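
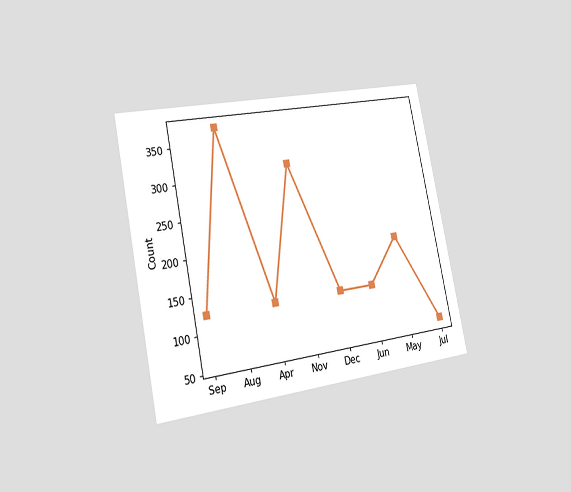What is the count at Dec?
124

The chart is tilted about 11° counter-clockwise and viewed slightly from the left. At Dec, the line is at 124.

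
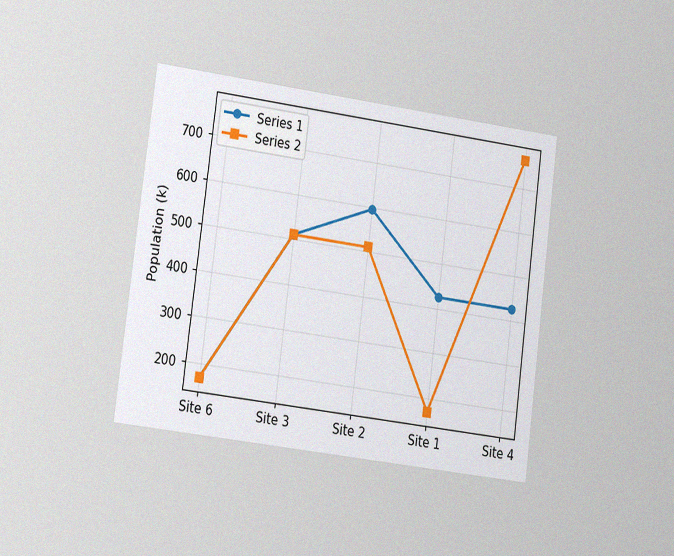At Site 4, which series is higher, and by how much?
The chart is tilted about 7° clockwise and viewed slightly from the left, with some photo noise. At Site 4, Series 2 sits above the other line by 340k.

Series 2, by 340k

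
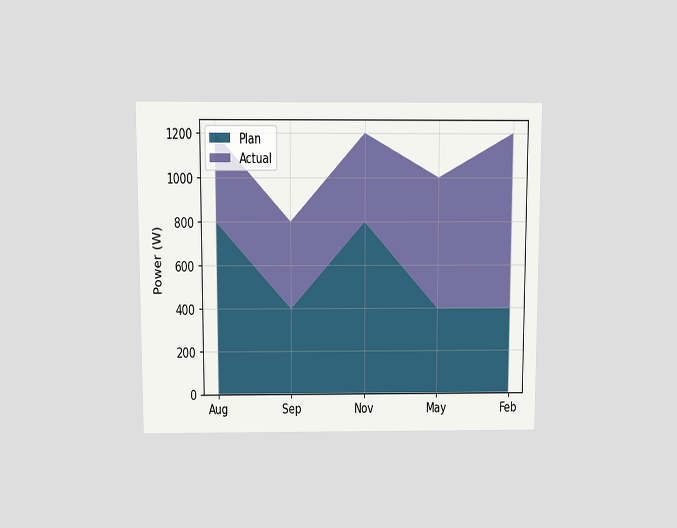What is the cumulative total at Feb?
The chart is viewed slightly from above. The stacked total at Feb reaches 1200W.

1200W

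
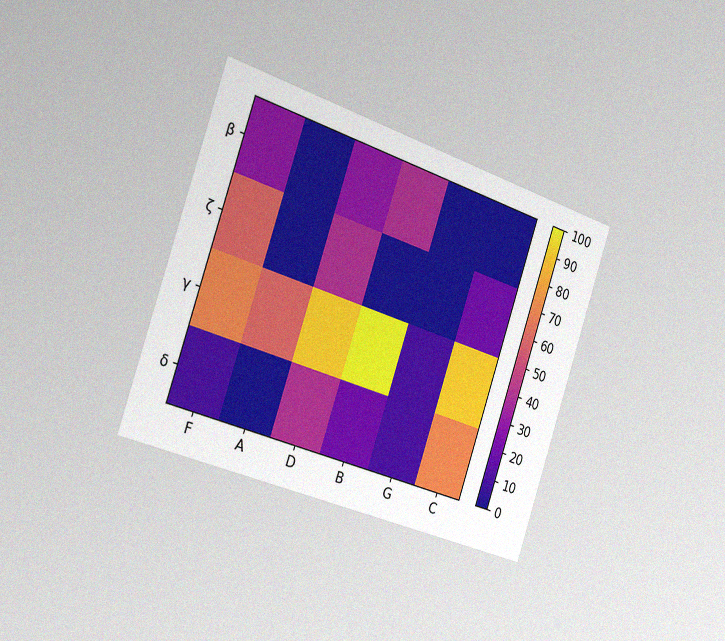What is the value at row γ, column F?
The chart is tilted about 19° clockwise and viewed slightly from the left, with some photo noise. Matching cell (γ, F) against the colorbar gives 70.

70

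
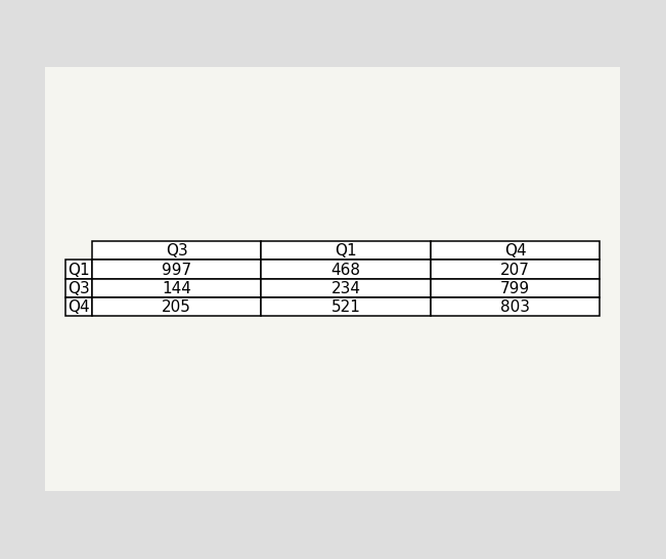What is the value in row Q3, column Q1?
The (Q3, Q1) cell reads 234.

234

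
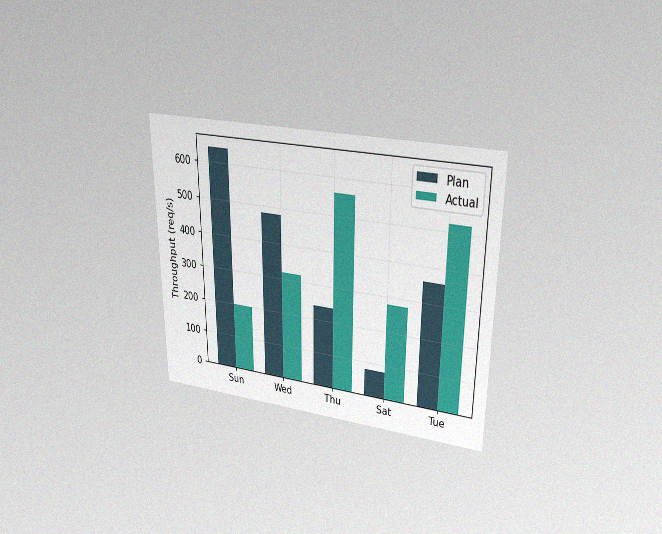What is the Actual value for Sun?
The chart is viewed at a slight angle, with some photo noise. The Actual bar at Sun reaches 200req/s on the y-axis.

200req/s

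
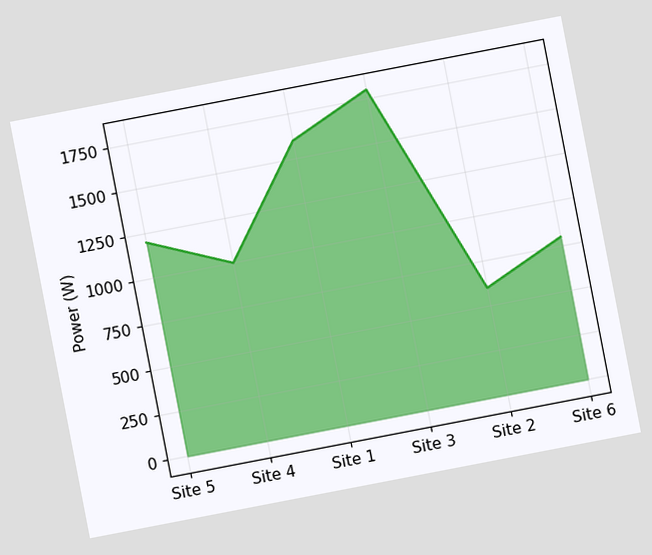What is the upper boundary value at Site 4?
1000W

The chart is tilted about 11° counter-clockwise. At Site 4 the upper boundary is at 1000W.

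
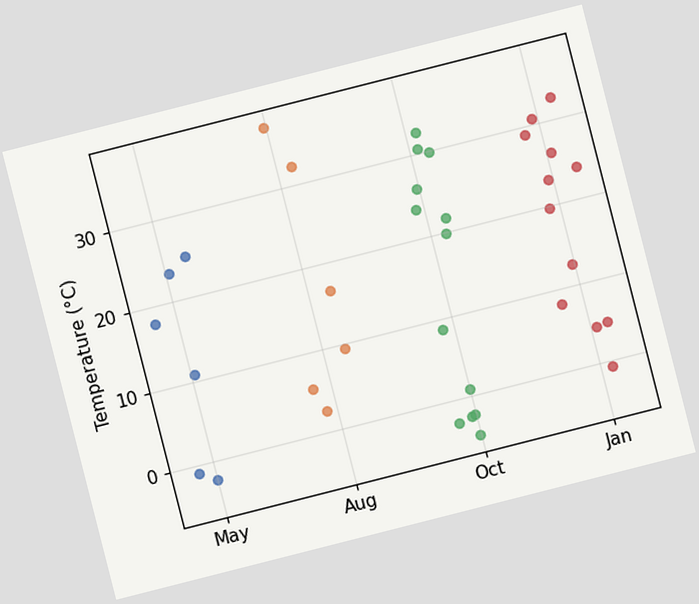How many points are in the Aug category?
The chart is tilted about 14° counter-clockwise. Counting the markers in the Aug column gives 6.

6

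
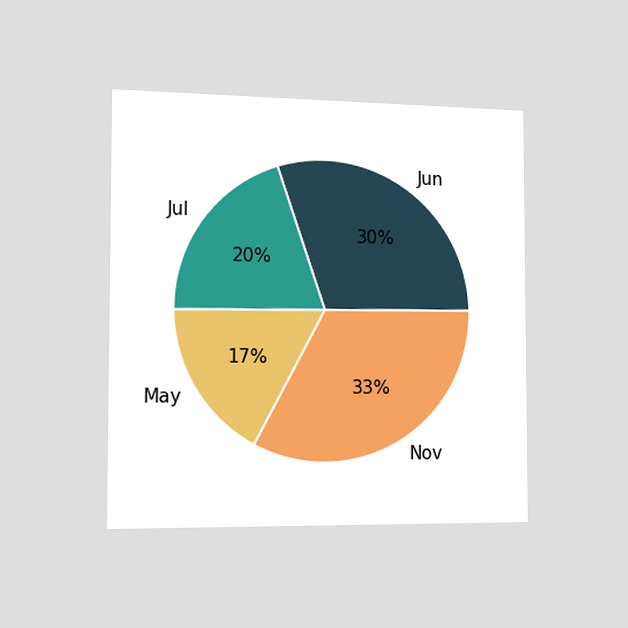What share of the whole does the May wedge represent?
17%

The chart is viewed slightly from the left. The May slice takes up 17% of the pie.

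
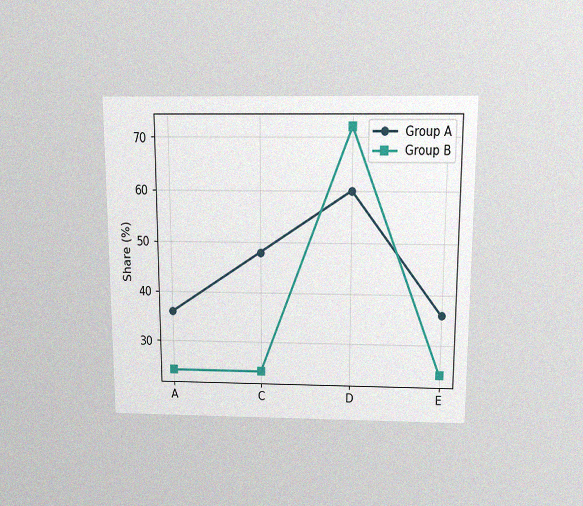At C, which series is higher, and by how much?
The chart is viewed slightly from above, with some photo noise. At C, Group A sits above the other line by 24%.

Group A, by 24%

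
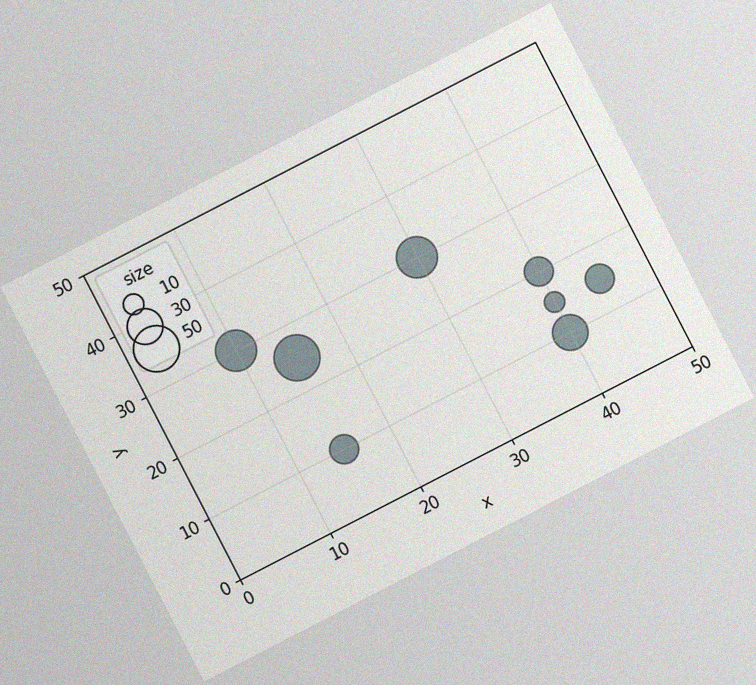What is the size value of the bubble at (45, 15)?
20

The chart is tilted about 27° counter-clockwise, with some photo noise. Matching the bubble at (45, 15) against the size legend gives 20.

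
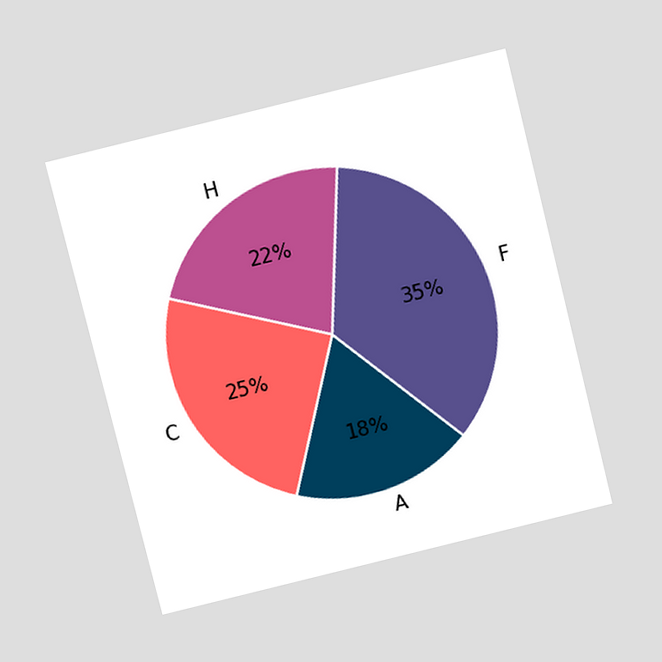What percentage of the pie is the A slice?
The chart is tilted about 14° counter-clockwise and viewed slightly from above. The A slice takes up 18% of the pie.

18%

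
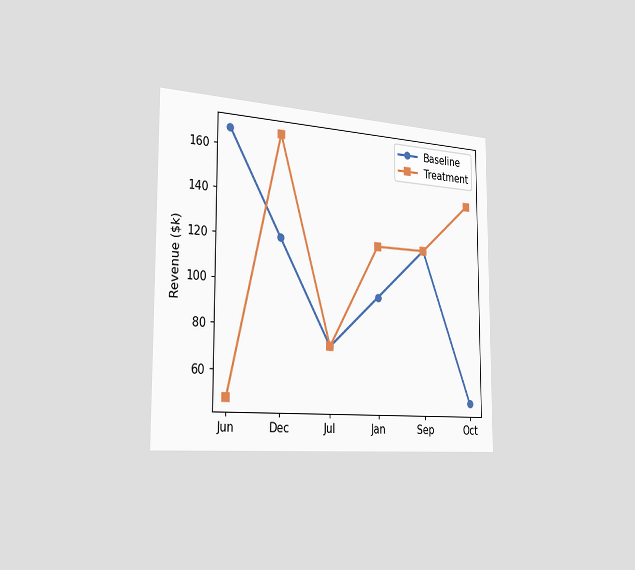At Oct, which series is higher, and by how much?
The chart is viewed slightly from the left. At Oct, Treatment sits above the other line by $96k.

Treatment, by $96k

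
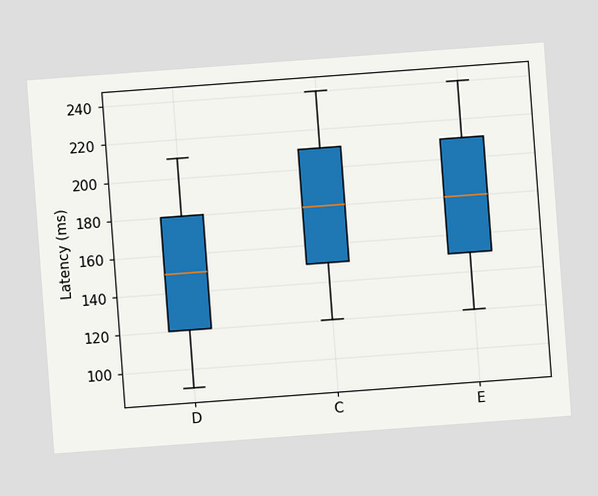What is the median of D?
The chart is tilted about 4° counter-clockwise. The median line in the D box sits at 150ms.

150ms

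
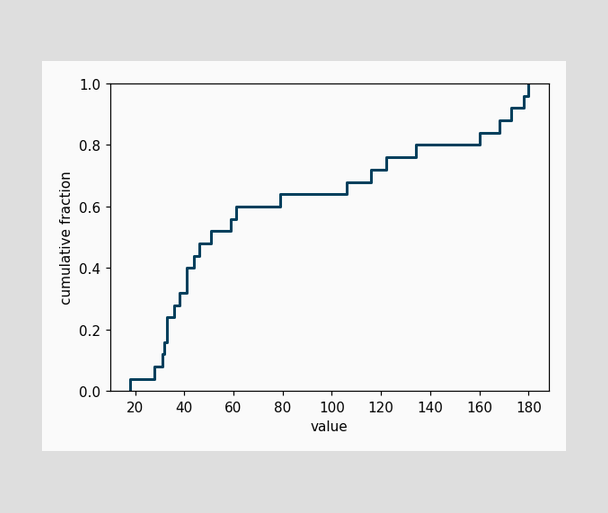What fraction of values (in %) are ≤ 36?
At x=36 the ECDF step is at 28%.

28%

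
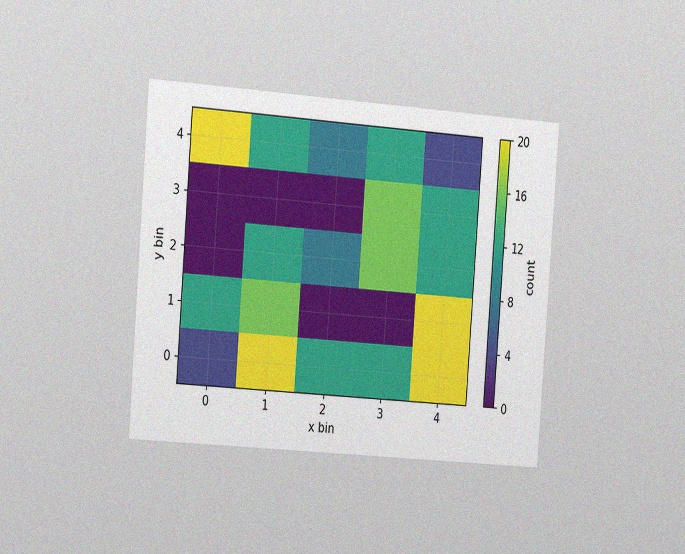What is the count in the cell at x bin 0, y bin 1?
The chart is tilted about 4° clockwise and viewed slightly from the left, with some photo noise. Matching the cell (0, 1) against the colorbar gives 12.

12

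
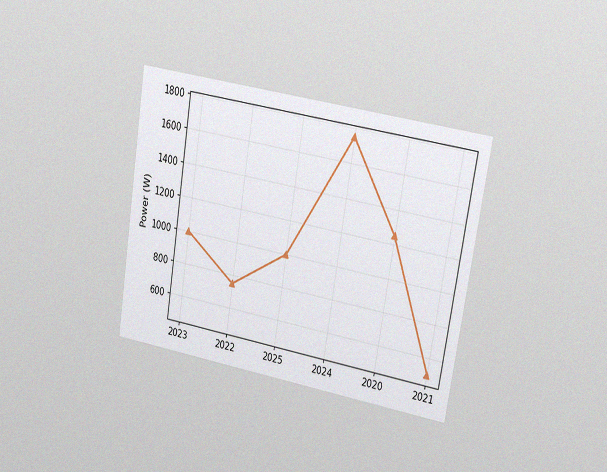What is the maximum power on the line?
1750W

The chart is tilted about 9° clockwise and viewed at a slight angle, with some photo noise. The highest point is at 2024, and reading across to the y-axis gives 1750W.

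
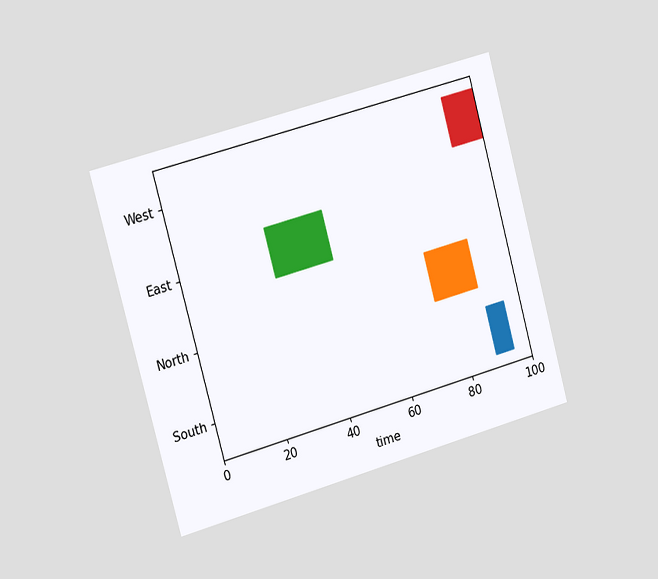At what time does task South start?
89

The chart is tilted about 15° counter-clockwise and viewed slightly from the left. The South bar begins at t=89.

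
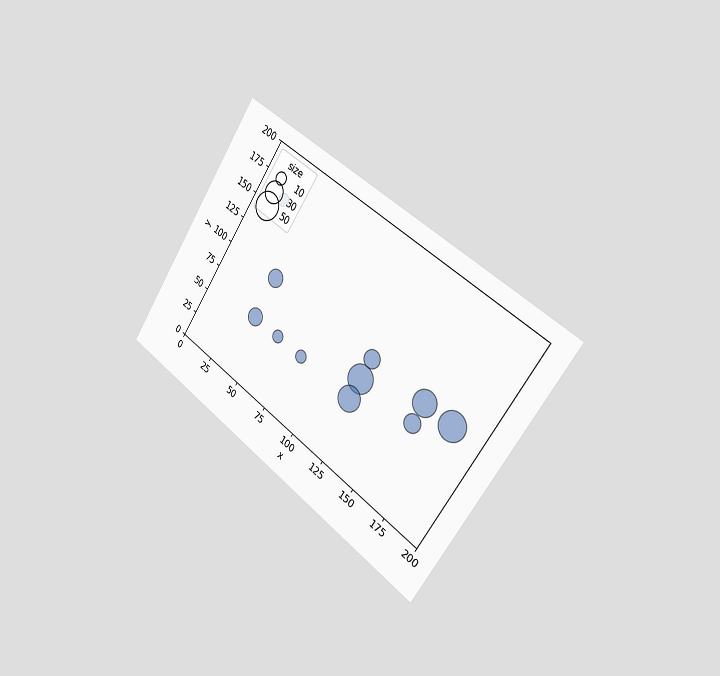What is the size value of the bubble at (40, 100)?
The chart is tilted about 34° clockwise and viewed slightly from the right. Matching the bubble at (40, 100) against the size legend gives 20.

20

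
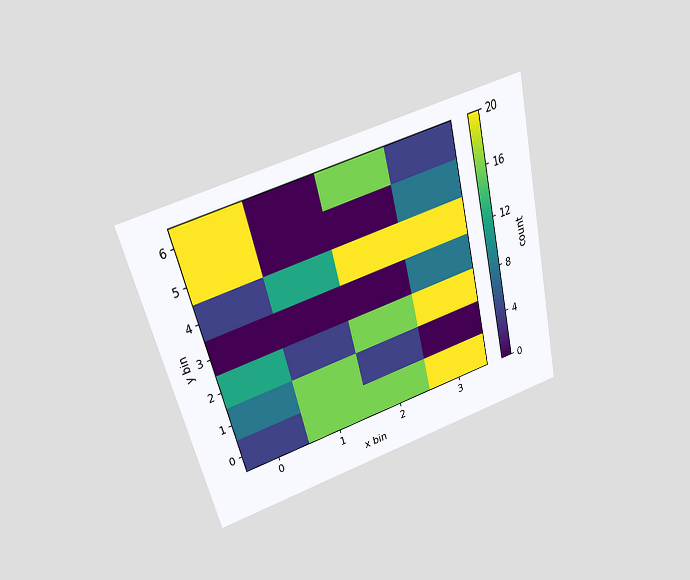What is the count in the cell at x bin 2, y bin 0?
16

The chart is tilted about 14° counter-clockwise and viewed slightly from above. Matching the cell (2, 0) against the colorbar gives 16.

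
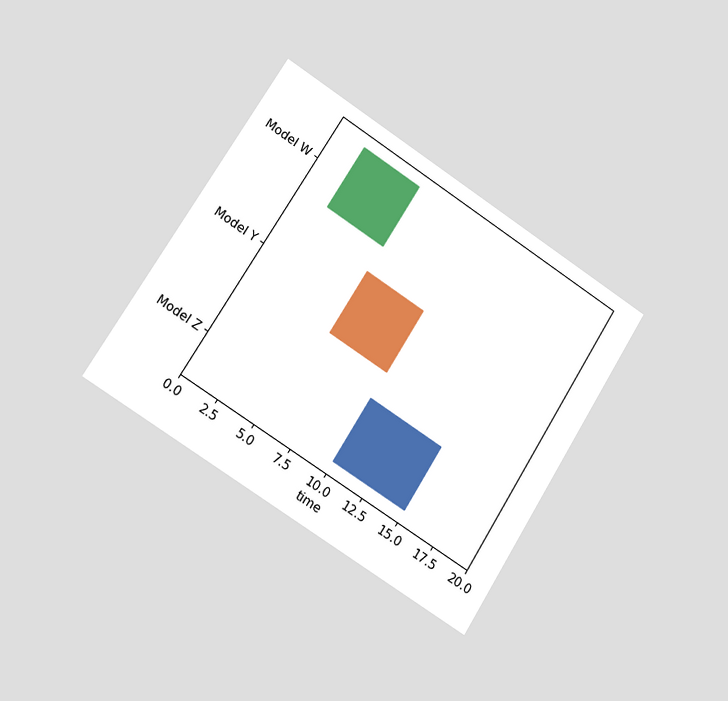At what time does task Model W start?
2

The chart is tilted about 32° clockwise and viewed slightly from the left. The Model W bar begins at t=2.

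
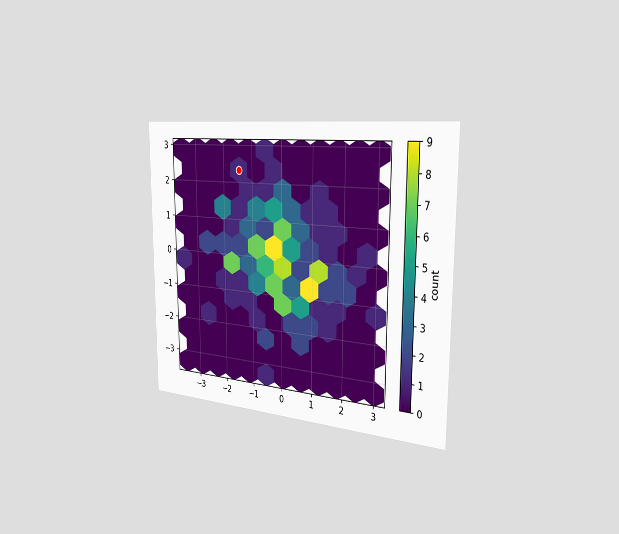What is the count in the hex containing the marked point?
The chart is viewed slightly from the right. The marked hex reads 1 on the colorbar.

1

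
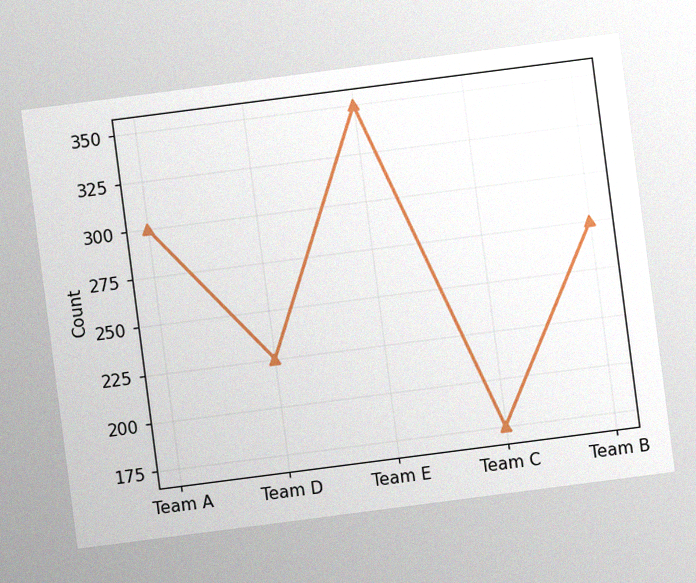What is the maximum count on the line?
The chart is tilted about 7° counter-clockwise, with some photo noise. The highest point is at Team E, and reading across to the y-axis gives 350.

350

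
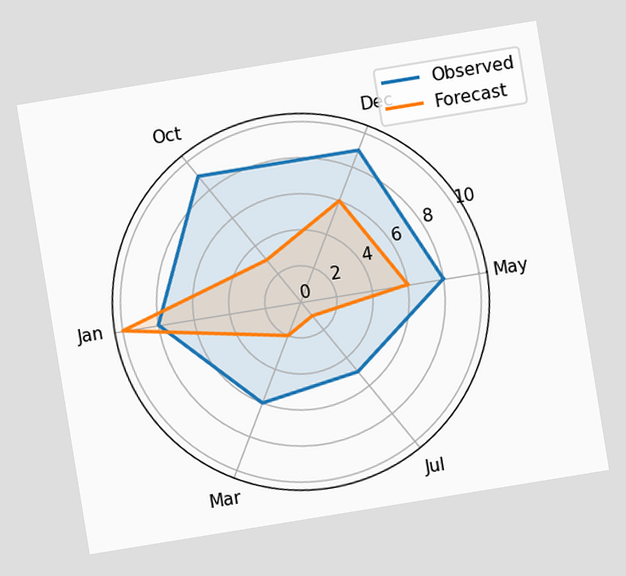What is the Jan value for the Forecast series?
The chart is tilted about 9° counter-clockwise. On the Jan axis, Forecast reaches 10.

10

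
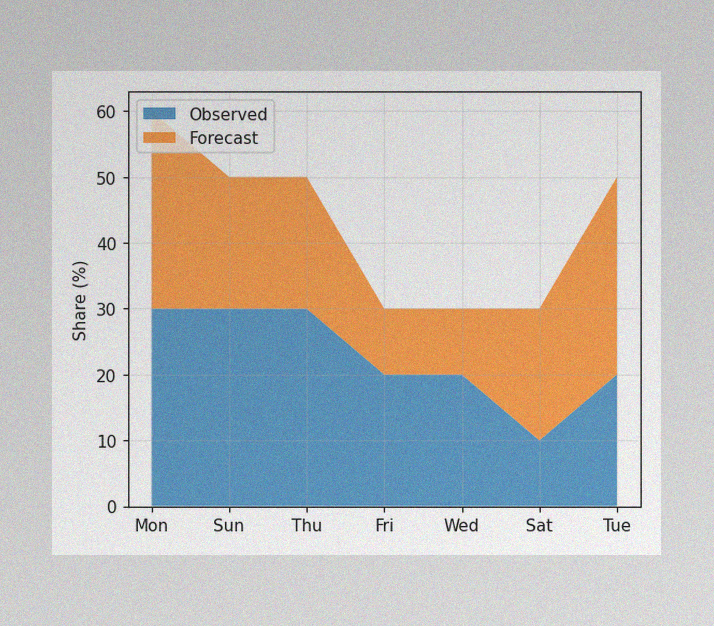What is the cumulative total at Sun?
50%

The image has some photo noise and uneven lighting. The stacked total at Sun reaches 50%.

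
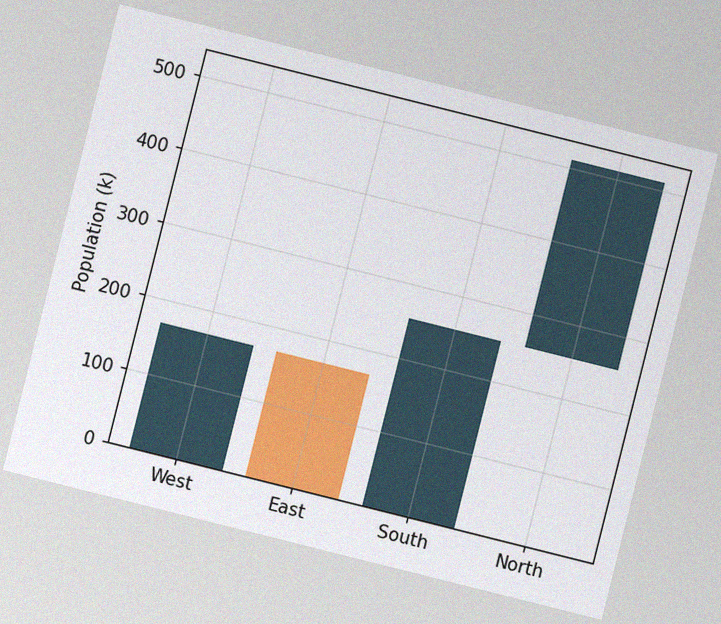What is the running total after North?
510k

The chart is tilted about 14° clockwise, with some photo noise. After North the running total reaches 510k.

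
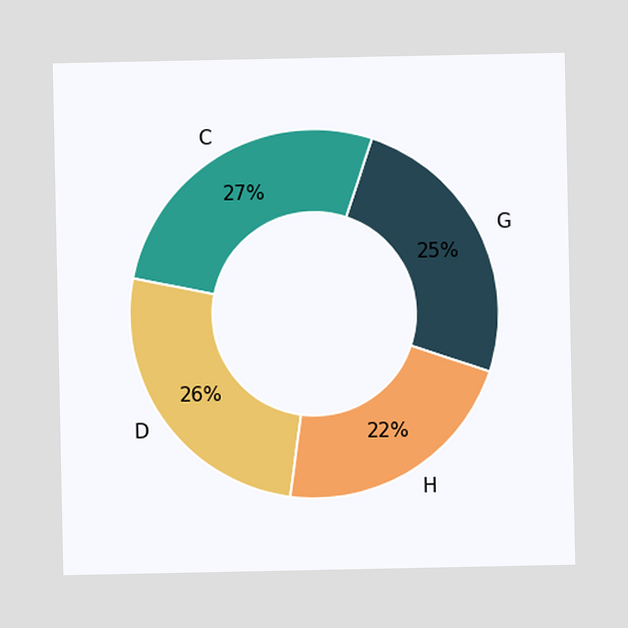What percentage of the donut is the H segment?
22%

The H segment takes up 22% of the ring.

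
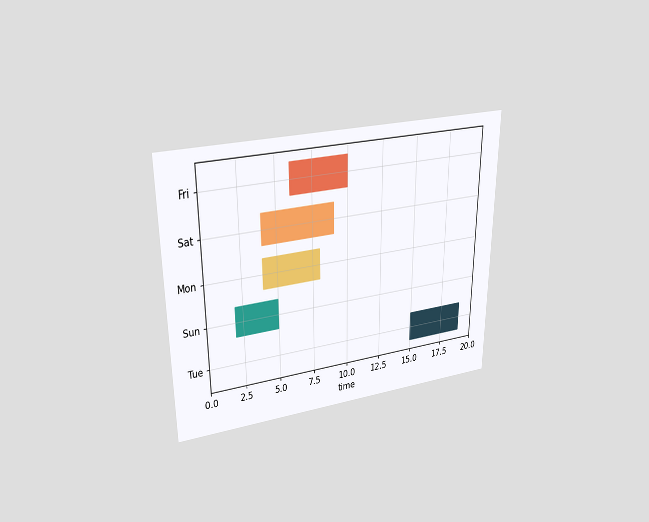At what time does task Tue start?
The chart is viewed slightly from above. The Tue bar begins at t=15.

15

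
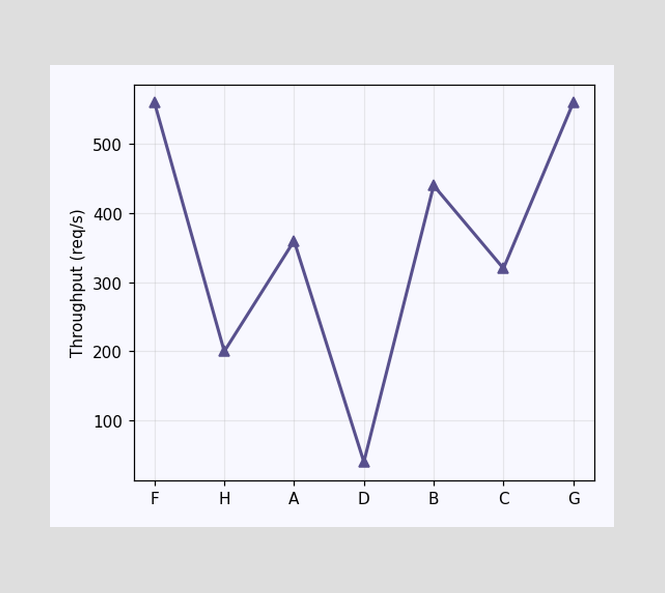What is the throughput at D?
At D, the line is at 40req/s.

40req/s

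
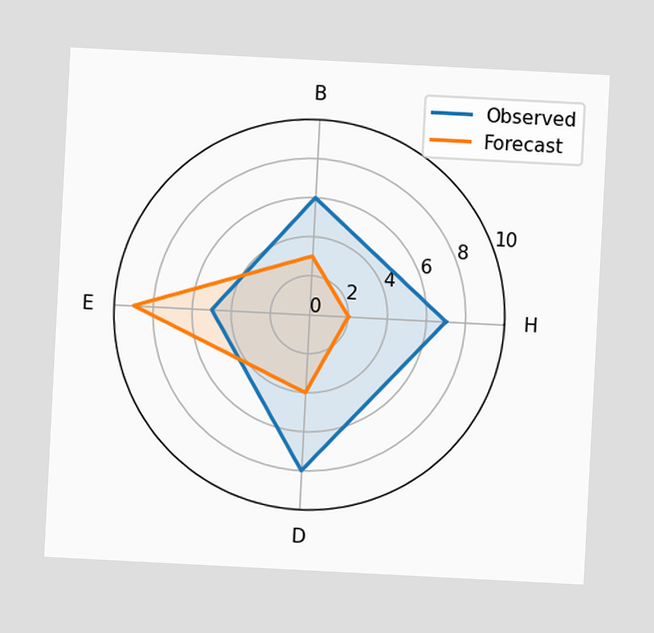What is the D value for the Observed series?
8

The chart is tilted about 3° clockwise. On the D axis, Observed reaches 8.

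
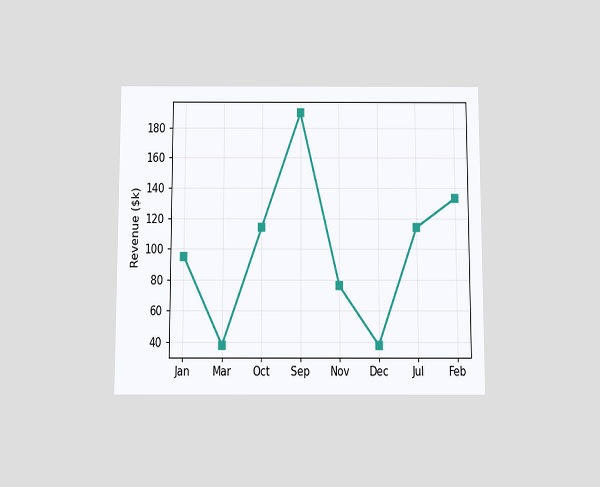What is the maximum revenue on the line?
The chart is viewed slightly from below. The highest point is at Sep, and reading across to the y-axis gives $190k.

$190k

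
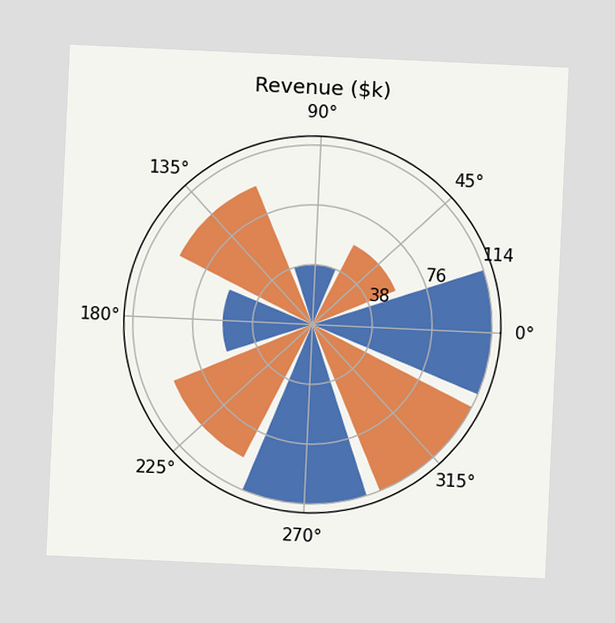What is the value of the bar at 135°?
The chart is tilted about 3° clockwise. The bar at 135° reaches $95k on the radial axis.

$95k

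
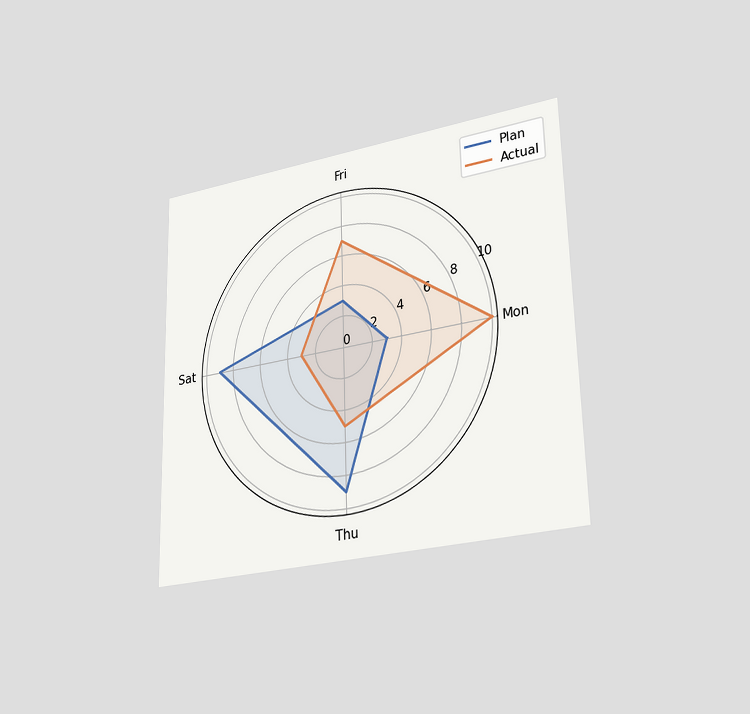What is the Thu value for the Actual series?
5

The chart is viewed slightly from the right. On the Thu axis, Actual reaches 5.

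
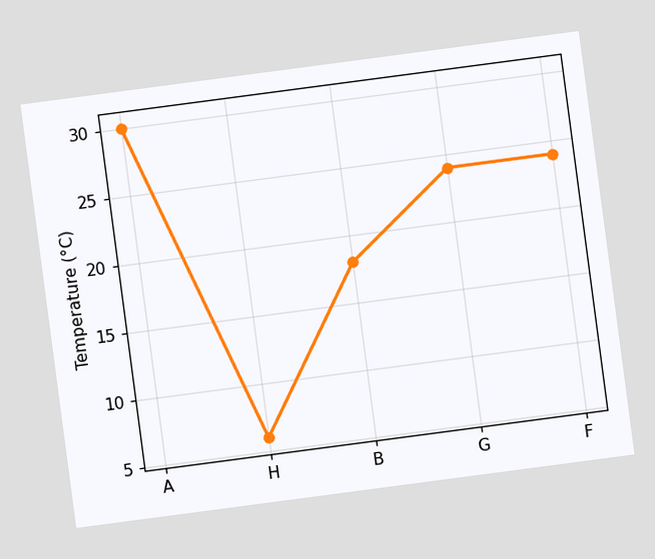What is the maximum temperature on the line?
30°C

The chart is tilted about 8° counter-clockwise. The highest point is at A, and reading across to the y-axis gives 30°C.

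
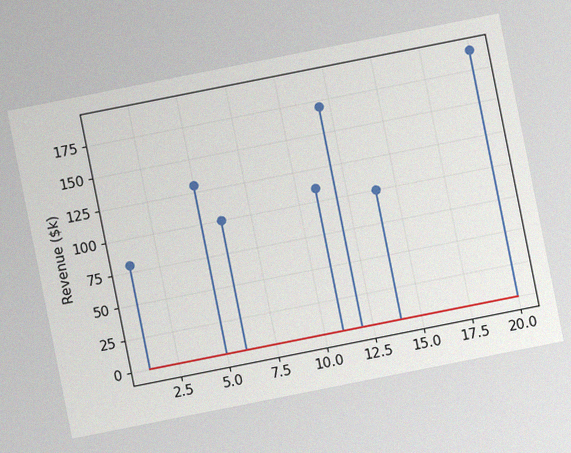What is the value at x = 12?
The chart is tilted about 11° counter-clockwise, with some photo noise. The stem at x=12 reaches $170k.

$170k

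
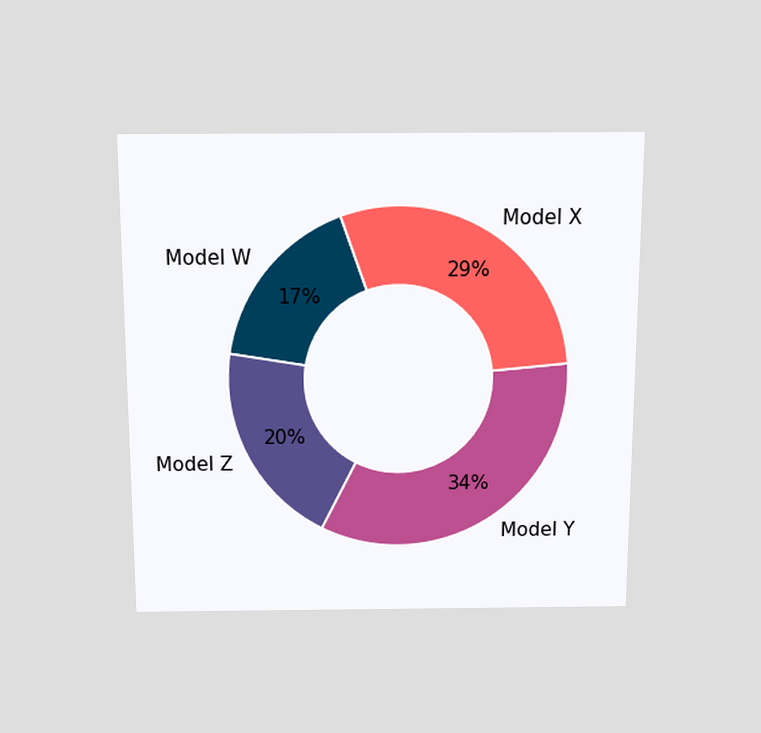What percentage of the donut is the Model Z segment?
The chart is viewed slightly from above. The Model Z segment takes up 20% of the ring.

20%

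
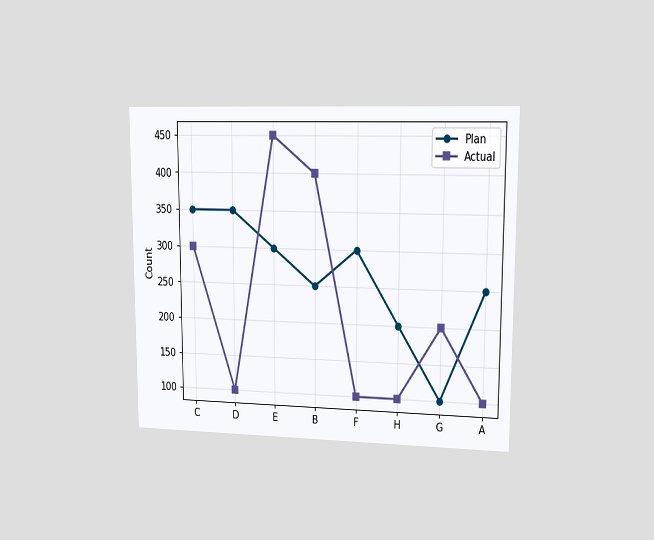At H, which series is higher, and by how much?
Plan, by 100

The chart is viewed at a slight angle. At H, Plan sits above the other line by 100.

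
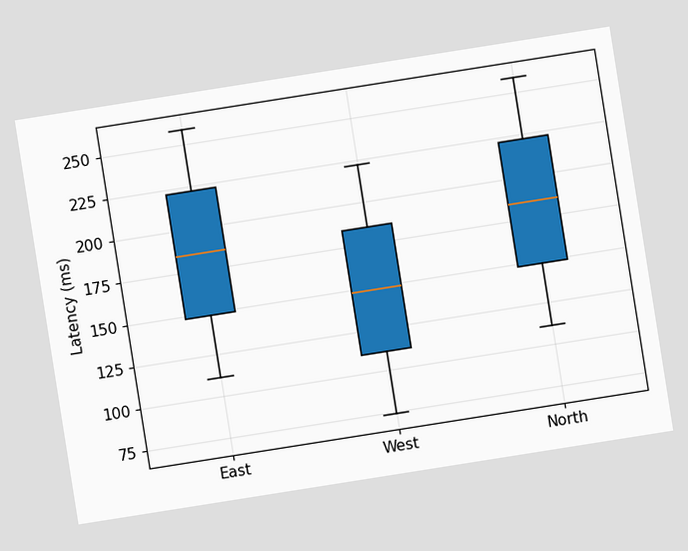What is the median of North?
185ms

The chart is tilted about 9° counter-clockwise. The median line in the North box sits at 185ms.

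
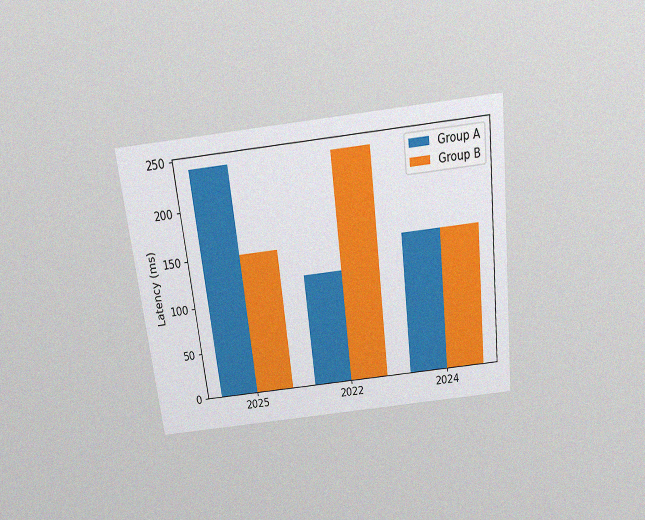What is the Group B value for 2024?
The chart is tilted about 7° counter-clockwise and viewed slightly from above, with some photo noise. The Group B bar at 2024 reaches 150ms on the y-axis.

150ms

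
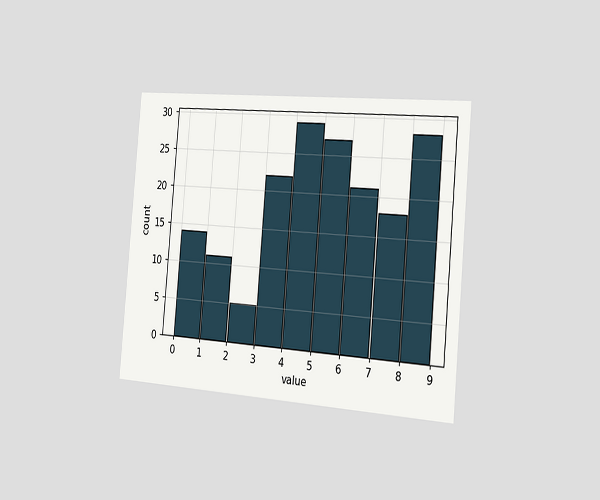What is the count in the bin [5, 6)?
The chart is tilted about 5° clockwise and viewed slightly from the right. The [5, 6) bin has height 27.

27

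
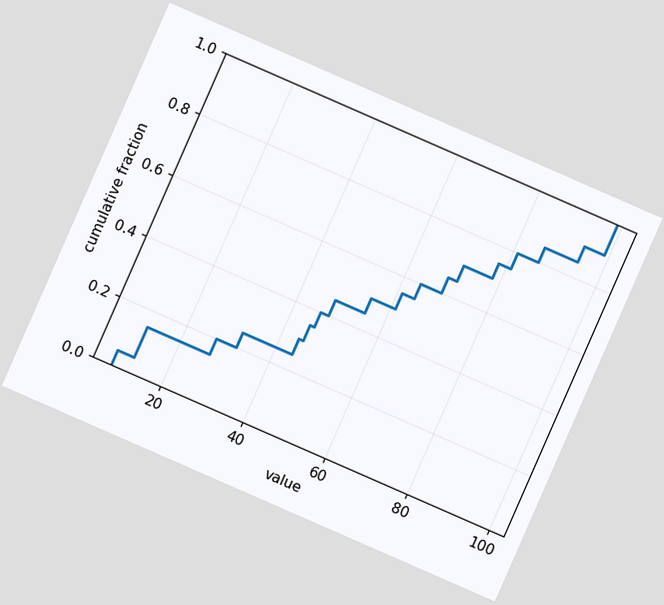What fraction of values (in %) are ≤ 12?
The chart is tilted about 24° clockwise. At x=12 the ECDF step is at 15%.

15%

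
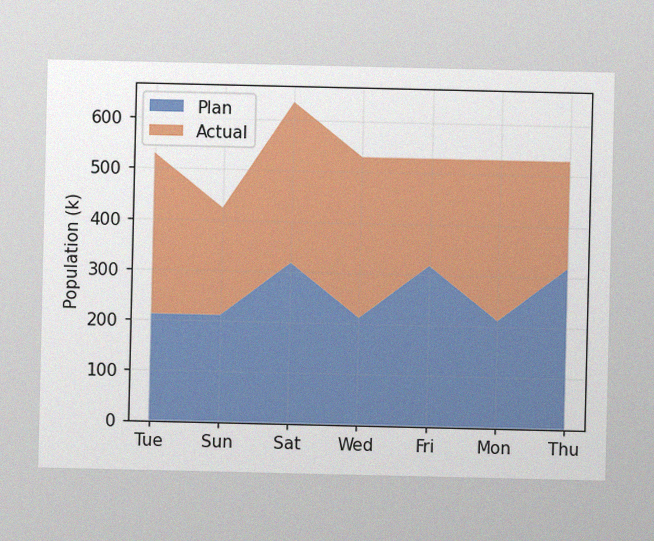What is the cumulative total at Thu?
530k

The image has some photo noise and uneven lighting. The stacked total at Thu reaches 530k.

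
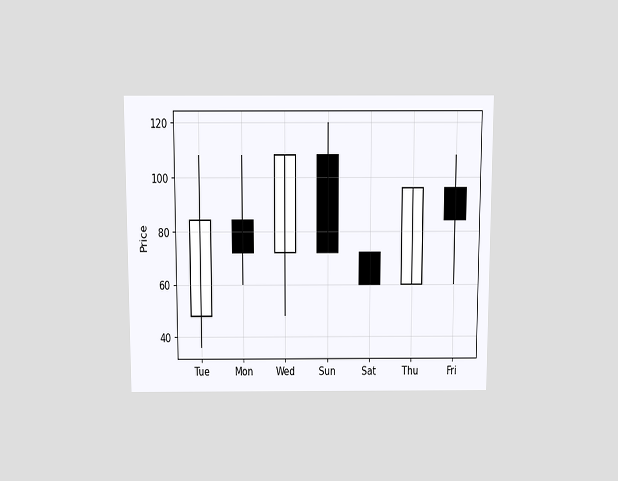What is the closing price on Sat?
60

The chart is viewed slightly from above. The Sat candle closes at 60.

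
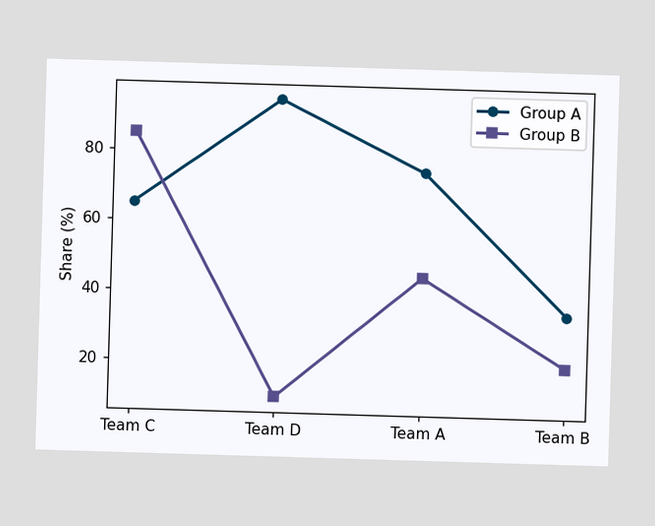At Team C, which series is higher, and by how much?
At Team C, Group B sits above the other line by 20%.

Group B, by 20%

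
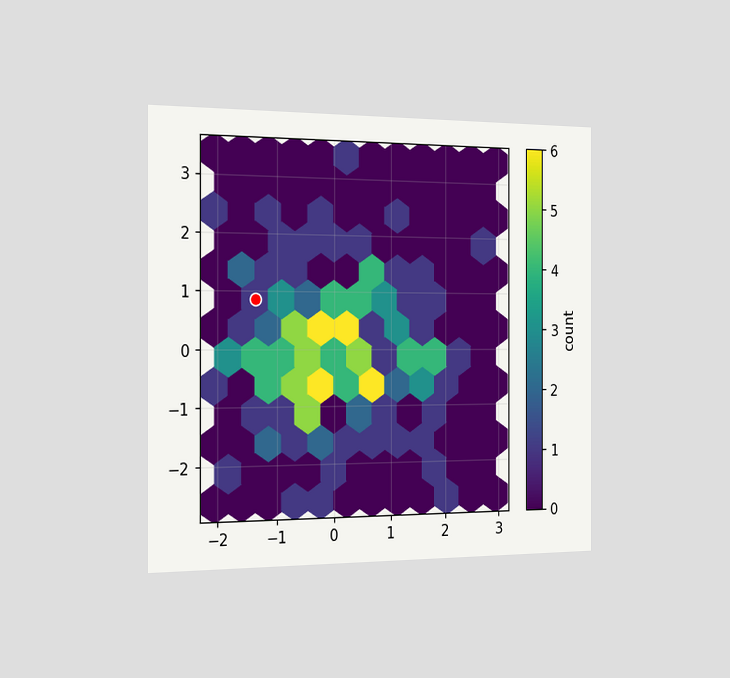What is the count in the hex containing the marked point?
1

The chart is viewed slightly from the left. The marked hex reads 1 on the colorbar.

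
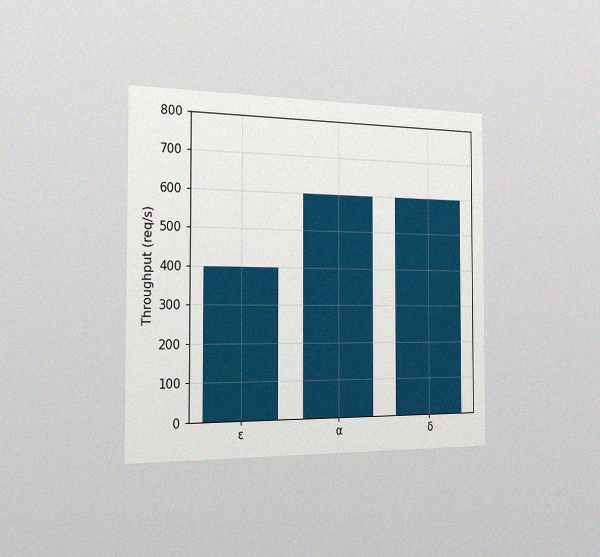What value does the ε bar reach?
The chart is viewed slightly from the left, with some photo noise. Reading along the chart's y-axis, the ε bar reaches 400req/s.

400req/s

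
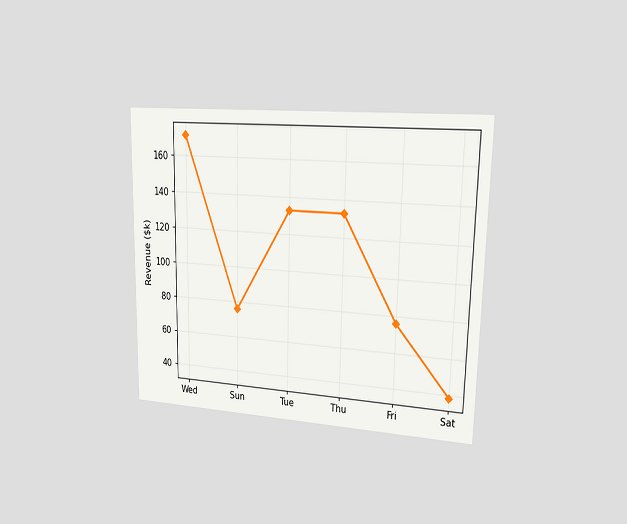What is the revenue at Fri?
$76k

The chart is viewed slightly from the right. At Fri, the line is at $76k.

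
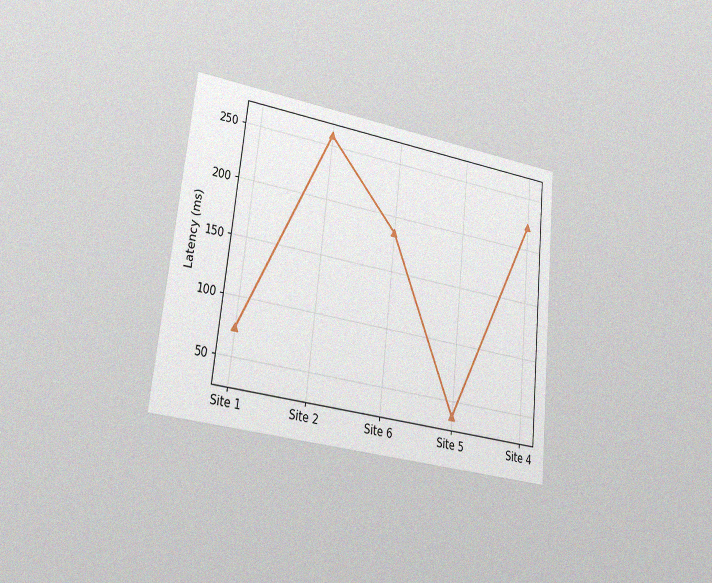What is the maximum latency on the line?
259ms

The chart is tilted about 6° clockwise and viewed slightly from the left, with some photo noise. The highest point is at Site 2, and reading across to the y-axis gives 259ms.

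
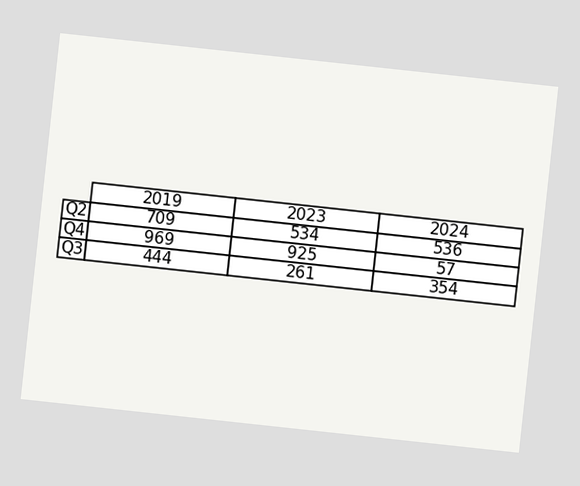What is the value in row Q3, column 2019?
The chart is tilted about 6° clockwise. The (Q3, 2019) cell reads 444.

444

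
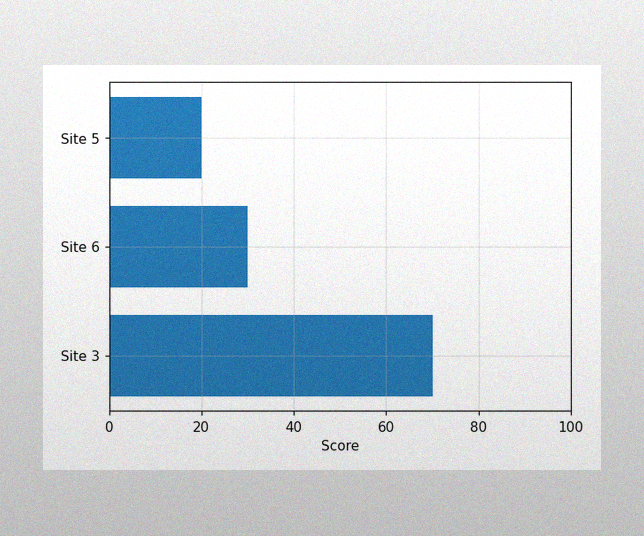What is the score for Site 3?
70

The image has some photo noise and uneven lighting. Reading along the chart's x-axis, the Site 3 bar reaches 70.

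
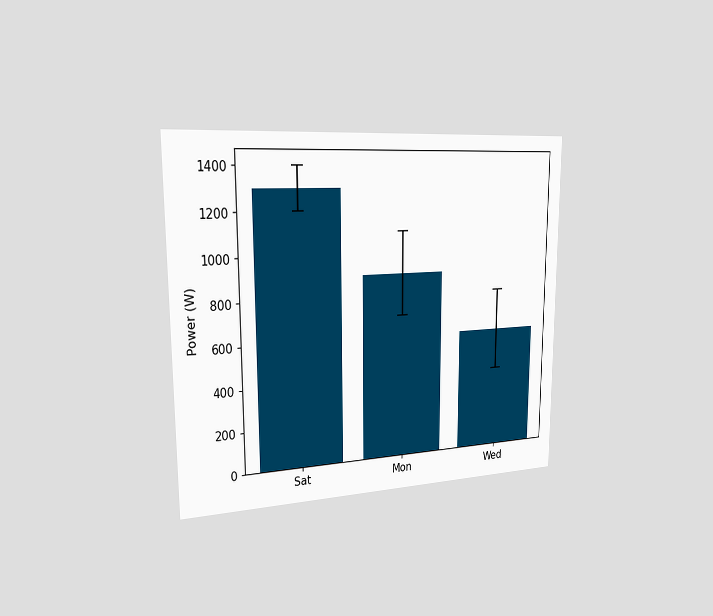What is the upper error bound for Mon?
The chart is viewed slightly from the left. The Mon bar's upper whisker reaches 1100W.

1100W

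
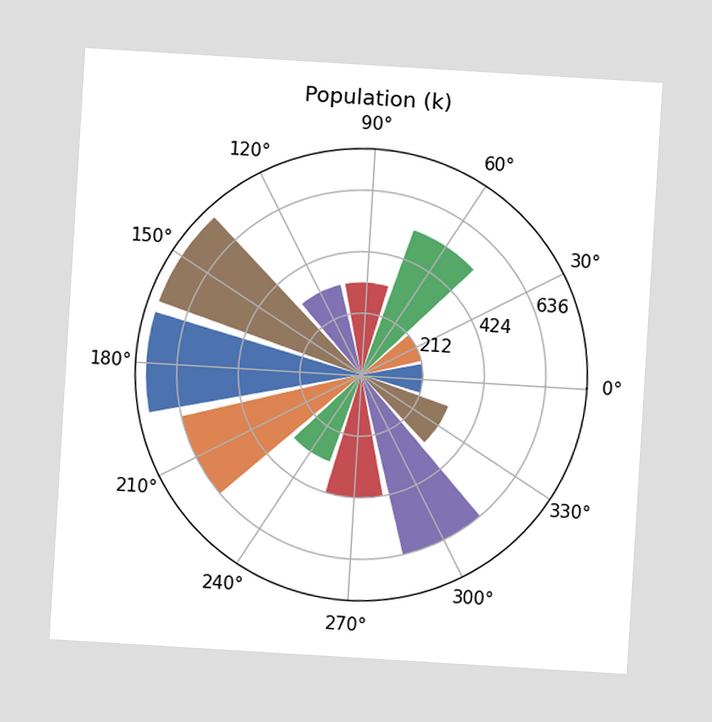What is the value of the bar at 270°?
424k

The chart is tilted about 3° clockwise. The bar at 270° reaches 424k on the radial axis.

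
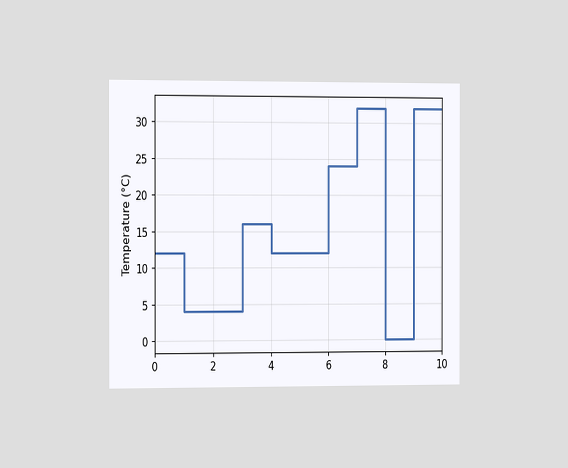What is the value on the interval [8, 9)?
0°C

The chart is viewed slightly from the left. On [8, 9) the step sits at 0°C.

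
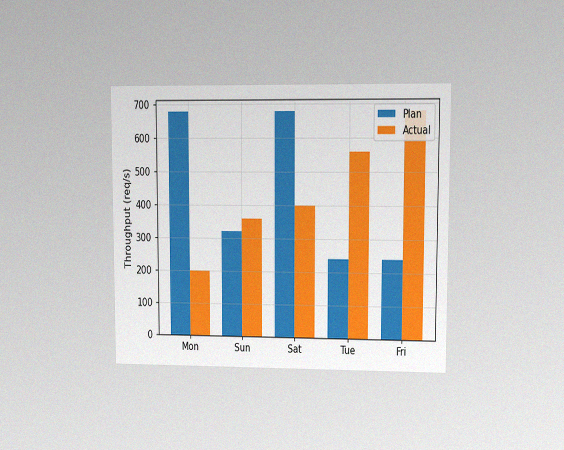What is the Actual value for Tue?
The chart is viewed at a slight angle, with some photo noise. The Actual bar at Tue reaches 560req/s on the y-axis.

560req/s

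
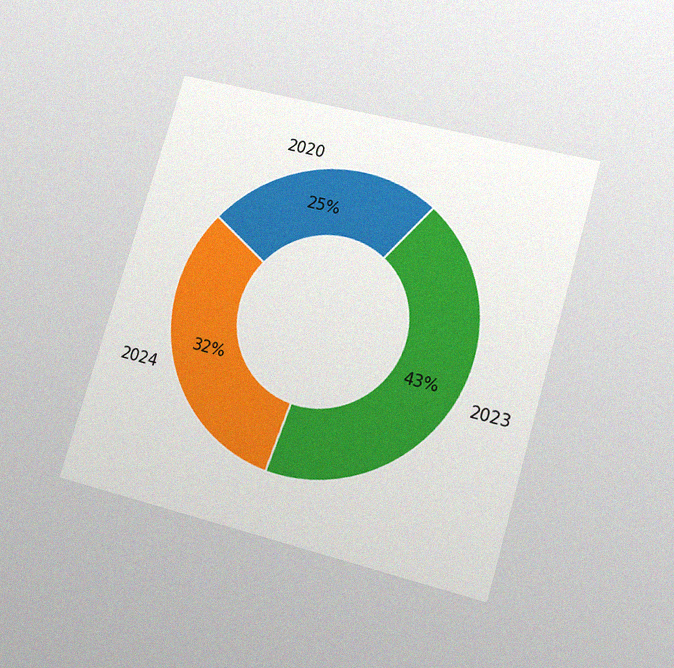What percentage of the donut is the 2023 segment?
43%

The chart is tilted about 16° clockwise and viewed at a slight angle, with some photo noise. The 2023 segment takes up 43% of the ring.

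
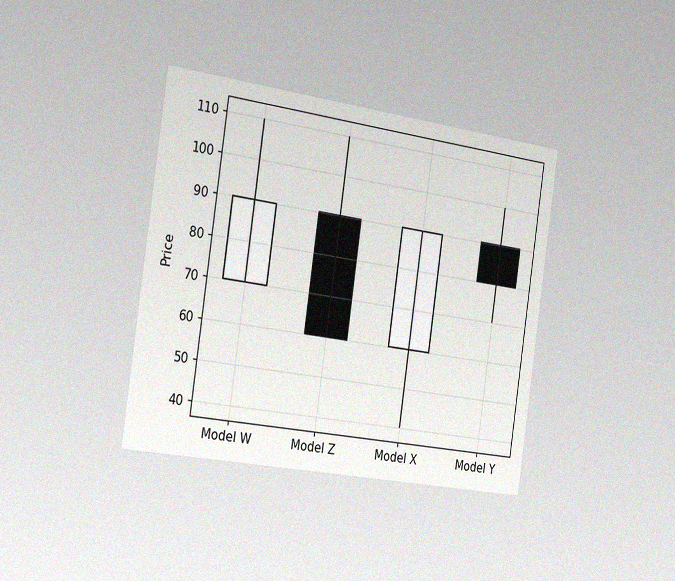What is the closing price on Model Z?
The chart is tilted about 8° clockwise and viewed slightly from the left, with some photo noise. The Model Z candle closes at 60.

60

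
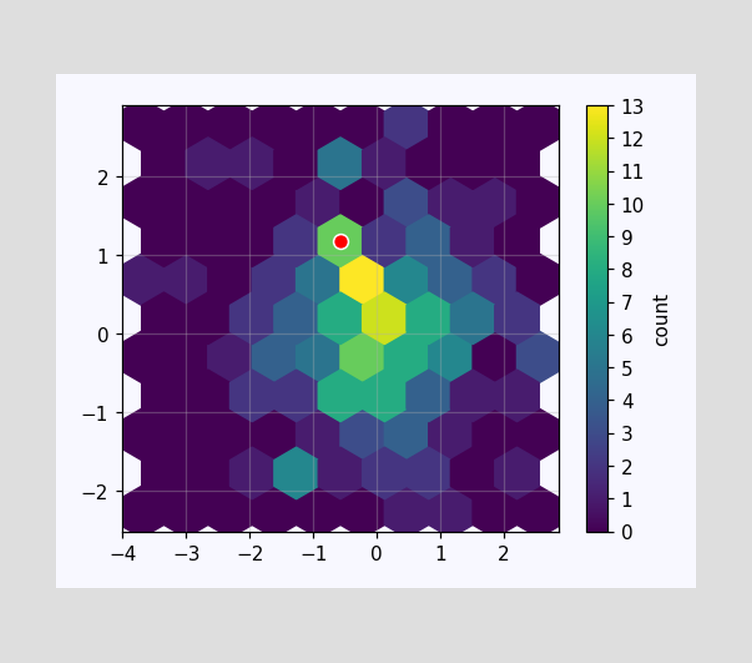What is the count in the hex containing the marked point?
The marked hex reads 10 on the colorbar.

10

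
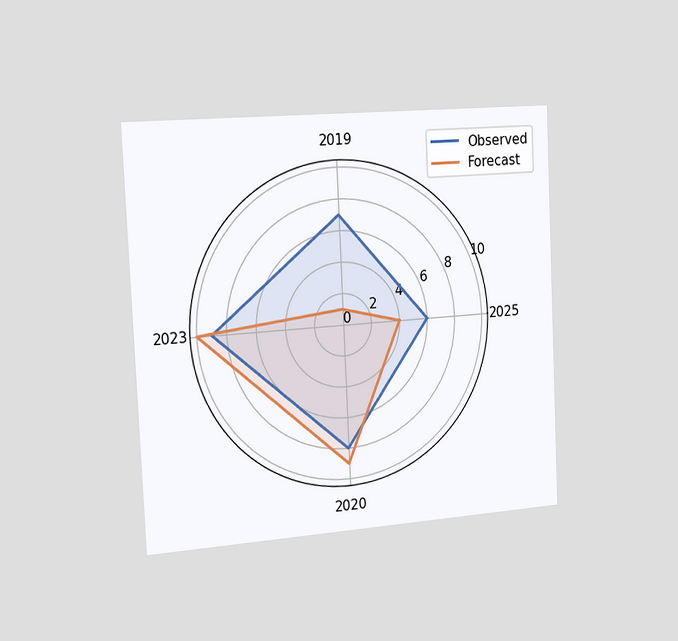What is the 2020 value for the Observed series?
8

The chart is tilted about 3° counter-clockwise and viewed slightly from the left. On the 2020 axis, Observed reaches 8.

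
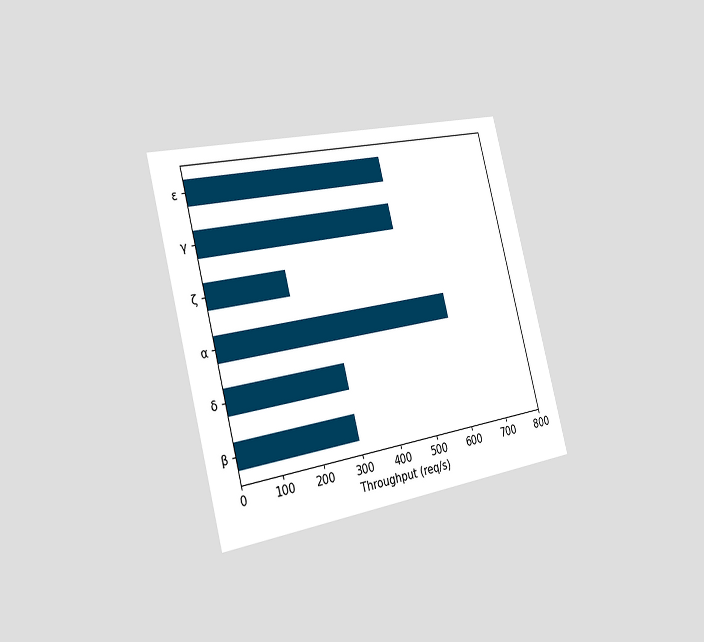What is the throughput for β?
300req/s

The chart is tilted about 14° counter-clockwise and viewed slightly from the left. Reading along the chart's x-axis, the β bar reaches 300req/s.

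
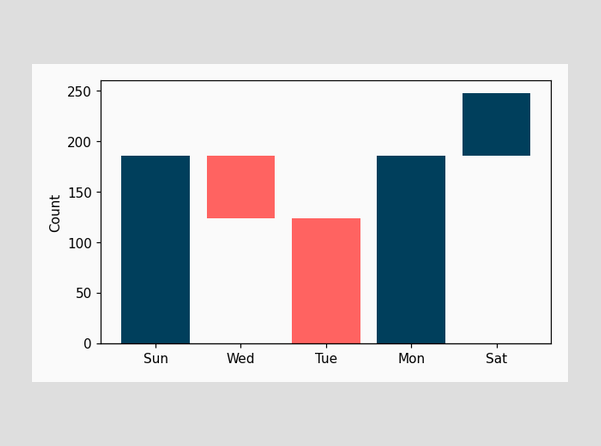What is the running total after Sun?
After Sun the running total reaches 186.

186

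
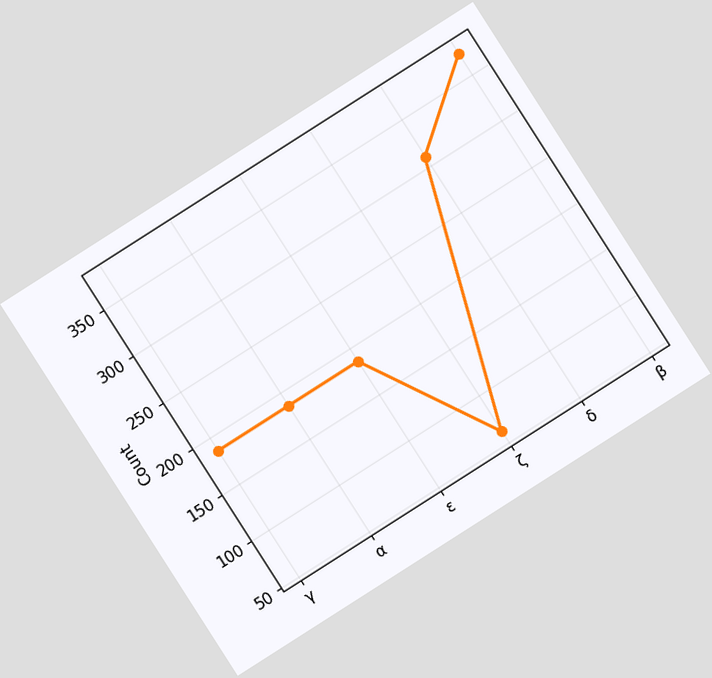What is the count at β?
The chart is tilted about 33° counter-clockwise. At β, the line is at 372.

372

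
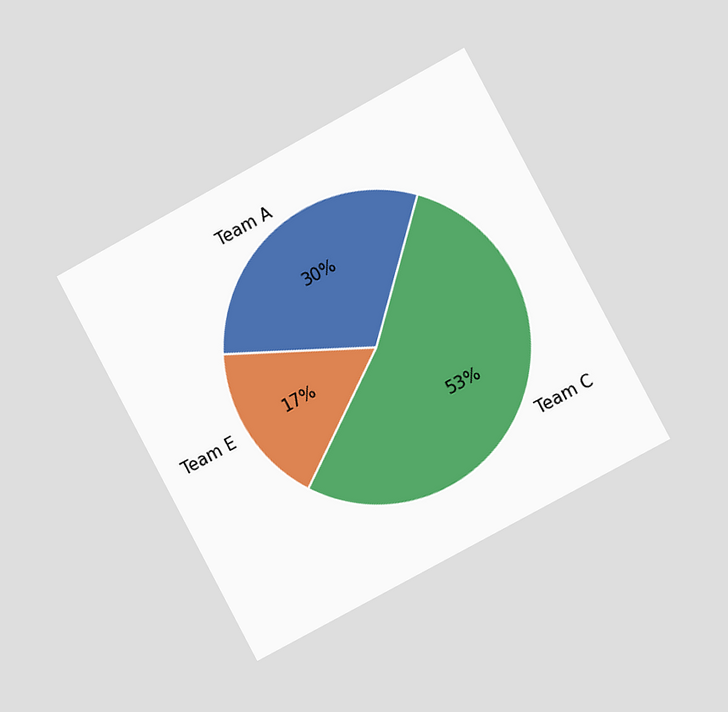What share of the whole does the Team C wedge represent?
53%

The chart is tilted about 28° counter-clockwise and viewed slightly from the right. The Team C slice takes up 53% of the pie.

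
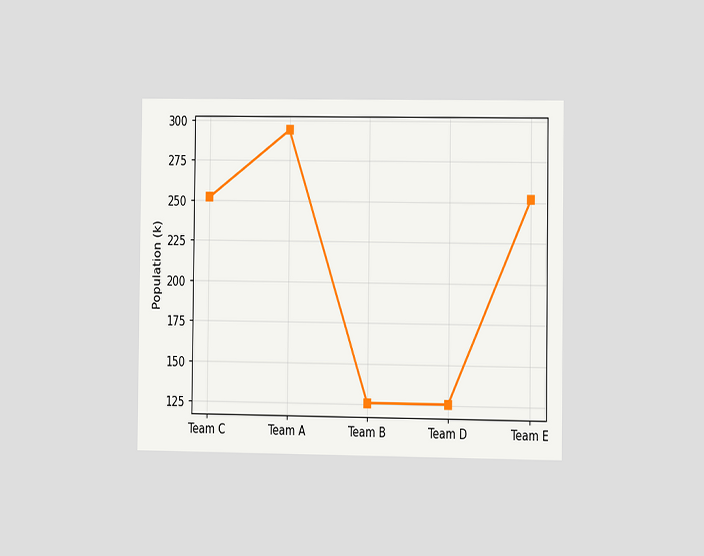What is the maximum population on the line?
The chart is viewed at a slight angle. The highest point is at Team A, and reading across to the y-axis gives 294k.

294k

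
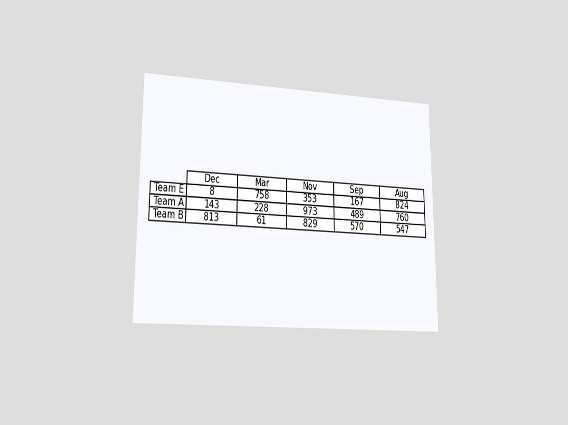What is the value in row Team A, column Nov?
973

The chart is viewed at a slight angle. The (Team A, Nov) cell reads 973.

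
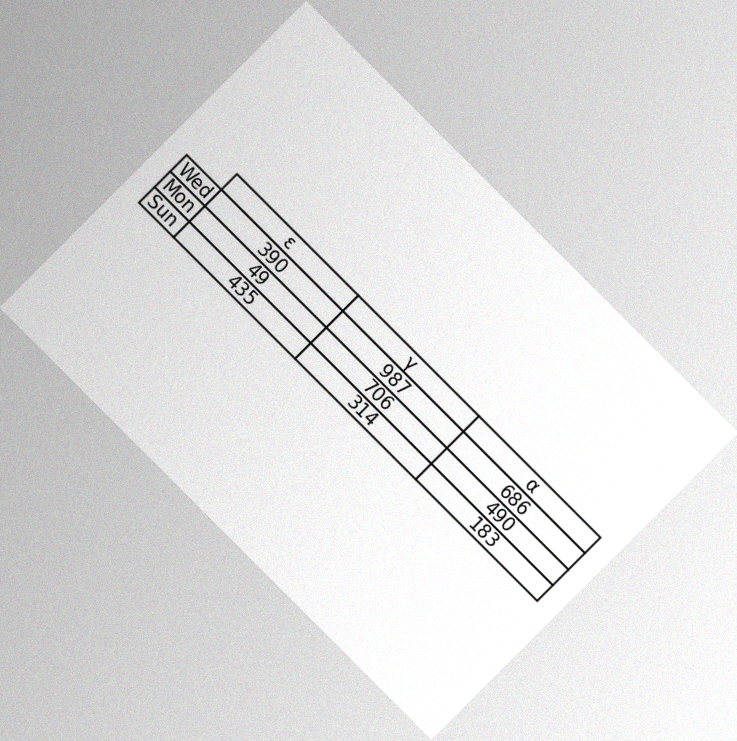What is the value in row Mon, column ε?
The chart is tilted about 45° clockwise, with some photo noise. The (Mon, ε) cell reads 49.

49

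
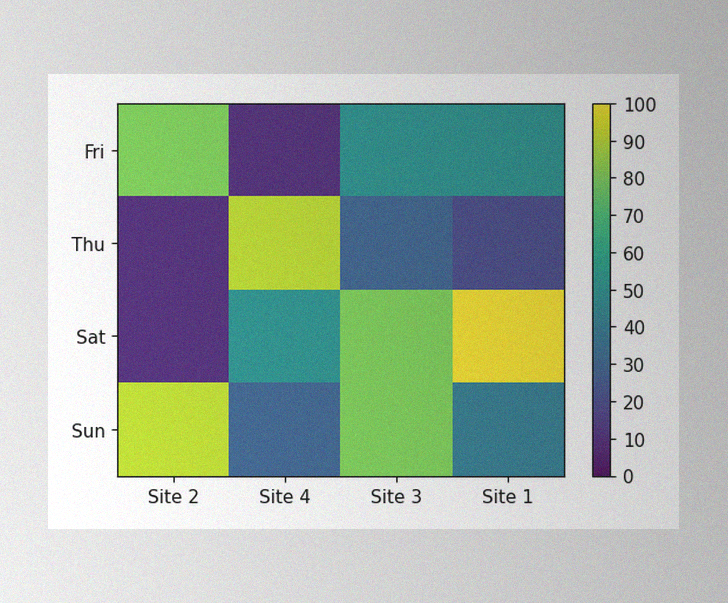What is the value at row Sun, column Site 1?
40

The image has some photo noise and uneven lighting. Matching cell (Sun, Site 1) against the colorbar gives 40.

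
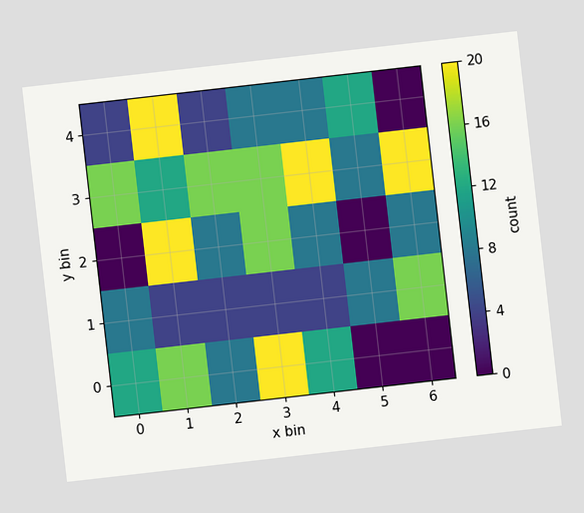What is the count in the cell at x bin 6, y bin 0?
The chart is tilted about 6° counter-clockwise. Matching the cell (6, 0) against the colorbar gives 0.

0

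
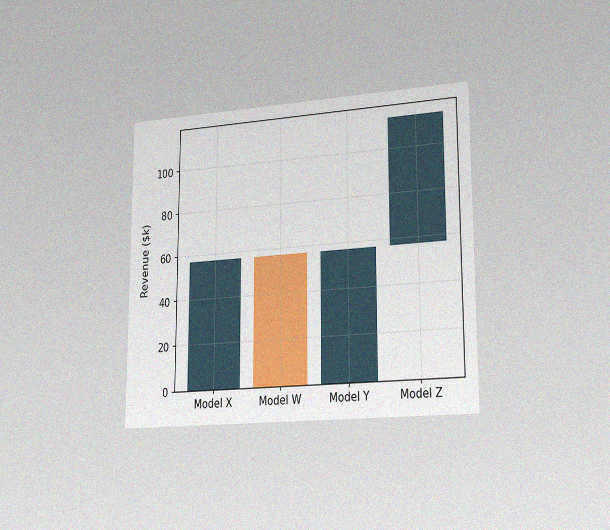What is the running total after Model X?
$57k

The chart is viewed slightly from the right, with some photo noise. After Model X the running total reaches $57k.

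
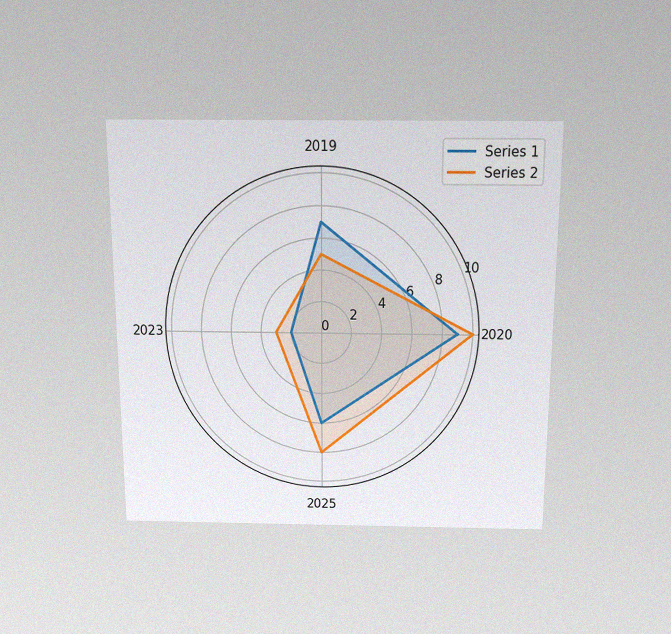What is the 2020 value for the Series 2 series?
10

The chart is viewed slightly from above, with some photo noise. On the 2020 axis, Series 2 reaches 10.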